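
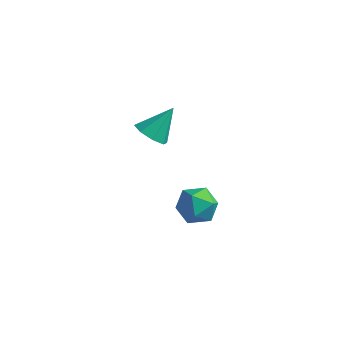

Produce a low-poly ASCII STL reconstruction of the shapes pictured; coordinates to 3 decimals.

solid 
facet normal -0.351 0.259 0.900
outer loop
vertex 2.741 1.954 -2.719
vertex 1.735 1.467 -2.971
vertex 2.561 0.85 -2.472
endloop
endfacet
facet normal 0.353 0.149 0.924
outer loop
vertex 2.741 1.954 -2.719
vertex 2.561 0.85 -2.472
vertex 3.567 1.183 -2.91
endloop
endfacet
facet normal 0.661 0.594 0.459
outer loop
vertex 2.741 1.954 -2.719
vertex 3.567 1.183 -2.91
vertex 3.362 2.006 -3.681
endloop
endfacet
facet normal 0.147 0.978 0.148
outer loop
vertex 2.741 1.954 -2.719
vertex 3.362 2.006 -3.681
vertex 2.23 2.182 -3.719
endloop
endfacet
facet normal -0.479 0.771 0.420
outer loop
vertex 2.741 1.954 -2.719
vertex 2.23 2.182 -3.719
vertex 1.735 1.467 -2.971
endloop
endfacet
facet normal 0.480 -0.519 0.707
outer loop
vertex 3.567 1.183 -2.91
vertex 2.561 0.85 -2.472
vertex 3.07 0.218 -3.281
endloop
endfacet
facet normal -0.660 -0.342 0.669
outer loop
vertex 2.561 0.85 -2.472
vertex 1.735 1.467 -2.971
vertex 1.938 0.394 -3.319
endloop
endfacet
facet normal -0.866 0.488 -0.107
outer loop
vertex 1.735 1.467 -2.971
vertex 2.23 2.182 -3.719
vertex 1.733 1.217 -4.09
endloop
endfacet
facet normal 0.146 0.822 -0.550
outer loop
vertex 2.23 2.182 -3.719
vertex 3.362 2.006 -3.681
vertex 2.739 1.55 -4.528
endloop
endfacet
facet normal 0.979 0.200 -0.046
outer loop
vertex 3.362 2.006 -3.681
vertex 3.567 1.183 -2.91
vertex 3.565 0.933 -4.029
endloop
endfacet
facet normal -0.147 -0.978 -0.148
outer loop
vertex 2.559 0.446 -4.281
vertex 3.07 0.218 -3.281
vertex 1.938 0.394 -3.319
endloop
endfacet
facet normal -0.661 -0.594 -0.459
outer loop
vertex 2.559 0.446 -4.281
vertex 1.938 0.394 -3.319
vertex 1.733 1.217 -4.09
endloop
endfacet
facet normal -0.353 -0.149 -0.924
outer loop
vertex 2.559 0.446 -4.281
vertex 1.733 1.217 -4.09
vertex 2.739 1.55 -4.528
endloop
endfacet
facet normal 0.351 -0.259 -0.900
outer loop
vertex 2.559 0.446 -4.281
vertex 2.739 1.55 -4.528
vertex 3.565 0.933 -4.029
endloop
endfacet
facet normal 0.479 -0.771 -0.420
outer loop
vertex 2.559 0.446 -4.281
vertex 3.565 0.933 -4.029
vertex 3.07 0.218 -3.281
endloop
endfacet
facet normal -0.146 -0.822 0.550
outer loop
vertex 1.938 0.394 -3.319
vertex 3.07 0.218 -3.281
vertex 2.561 0.85 -2.472
endloop
endfacet
facet normal -0.979 -0.200 0.046
outer loop
vertex 1.733 1.217 -4.09
vertex 1.938 0.394 -3.319
vertex 1.735 1.467 -2.971
endloop
endfacet
facet normal -0.480 0.519 -0.707
outer loop
vertex 2.739 1.55 -4.528
vertex 1.733 1.217 -4.09
vertex 2.23 2.182 -3.719
endloop
endfacet
facet normal 0.660 0.342 -0.669
outer loop
vertex 3.565 0.933 -4.029
vertex 2.739 1.55 -4.528
vertex 3.362 2.006 -3.681
endloop
endfacet
facet normal 0.866 -0.488 0.107
outer loop
vertex 3.07 0.218 -3.281
vertex 3.565 0.933 -4.029
vertex 3.567 1.183 -2.91
endloop
endfacet
facet normal -0.326 -0.607 -0.725
outer loop
vertex 1.244 -0.542 2.366
vertex 0.754 0.158 2.0
vertex 1.616 -0.17 1.887
endloop
endfacet
facet normal 0.851 -0.282 0.442
outer loop
vertex 1.244 -0.542 2.366
vertex 1.616 -0.17 1.887
vertex 1.346 1.262 3.32
endloop
endfacet
facet normal -0.326 -0.607 -0.725
outer loop
vertex 1.616 -0.17 1.887
vertex 0.754 0.158 2.0
vertex 1.483 0.395 1.474
endloop
endfacet
facet normal 0.977 0.211 -0.026
outer loop
vertex 1.616 -0.17 1.887
vertex 1.483 0.395 1.474
vertex 1.346 1.262 3.32
endloop
endfacet
facet normal -0.326 -0.606 -0.725
outer loop
vertex 1.483 0.395 1.474
vertex 0.754 0.158 2.0
vertex 0.923 0.821 1.37
endloop
endfacet
facet normal 0.612 0.732 -0.298
outer loop
vertex 1.483 0.395 1.474
vertex 0.923 0.821 1.37
vertex 1.346 1.262 3.32
endloop
endfacet
facet normal -0.325 -0.607 -0.726
outer loop
vertex 0.923 0.821 1.37
vertex 0.754 0.158 2.0
vertex 0.263 0.859 1.634
endloop
endfacet
facet normal -0.030 0.976 -0.214
outer loop
vertex 0.923 0.821 1.37
vertex 0.263 0.859 1.634
vertex 1.346 1.262 3.32
endloop
endfacet
facet normal -0.326 -0.607 -0.725
outer loop
vertex 0.263 0.859 1.634
vertex 0.754 0.158 2.0
vertex -0.109 0.486 2.113
endloop
endfacet
facet normal -0.574 0.800 0.177
outer loop
vertex 0.263 0.859 1.634
vertex -0.109 0.486 2.113
vertex 1.346 1.262 3.32
endloop
endfacet
facet normal -0.326 -0.607 -0.725
outer loop
vertex -0.109 0.486 2.113
vertex 0.754 0.158 2.0
vertex 0.024 -0.079 2.526
endloop
endfacet
facet normal -0.699 0.307 0.645
outer loop
vertex -0.109 0.486 2.113
vertex 0.024 -0.079 2.526
vertex 1.346 1.262 3.32
endloop
endfacet
facet normal -0.326 -0.606 -0.726
outer loop
vertex 0.024 -0.079 2.526
vertex 0.754 0.158 2.0
vertex 0.584 -0.505 2.63
endloop
endfacet
facet normal -0.334 -0.215 0.918
outer loop
vertex 0.024 -0.079 2.526
vertex 0.584 -0.505 2.63
vertex 1.346 1.262 3.32
endloop
endfacet
facet normal -0.324 -0.607 -0.726
outer loop
vertex 0.584 -0.505 2.63
vertex 0.754 0.158 2.0
vertex 1.244 -0.542 2.366
endloop
endfacet
facet normal 0.308 -0.458 0.834
outer loop
vertex 0.584 -0.505 2.63
vertex 1.244 -0.542 2.366
vertex 1.346 1.262 3.32
endloop
endfacet

endsolid


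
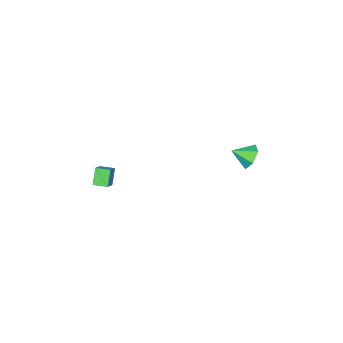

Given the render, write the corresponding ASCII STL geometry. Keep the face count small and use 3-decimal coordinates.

solid 
facet normal -0.672 0.577 -0.464
outer loop
vertex -3.43 1.984 0.678
vertex -4.05 1.771 1.31
vertex -3.51 2.494 1.428
endloop
endfacet
facet normal 0.980 0.195 -0.028
outer loop
vertex -3.43 1.984 0.678
vertex -3.51 2.494 1.428
vertex -3.21 1.049 1.89
endloop
endfacet
facet normal -0.672 0.577 -0.464
outer loop
vertex -3.51 2.494 1.428
vertex -4.05 1.771 1.31
vertex -4.129 2.281 2.059
endloop
endfacet
facet normal 0.605 0.354 0.713
outer loop
vertex -3.51 2.494 1.428
vertex -4.129 2.281 2.059
vertex -3.21 1.049 1.89
endloop
endfacet
facet normal -0.672 0.577 -0.464
outer loop
vertex -4.129 2.281 2.059
vertex -4.05 1.771 1.31
vertex -4.669 1.558 1.941
endloop
endfacet
facet normal -0.017 -0.148 0.989
outer loop
vertex -4.129 2.281 2.059
vertex -4.669 1.558 1.941
vertex -3.21 1.049 1.89
endloop
endfacet
facet normal -0.672 0.577 -0.464
outer loop
vertex -4.669 1.558 1.941
vertex -4.05 1.771 1.31
vertex -4.59 1.048 1.192
endloop
endfacet
facet normal -0.264 -0.810 0.524
outer loop
vertex -4.669 1.558 1.941
vertex -4.59 1.048 1.192
vertex -3.21 1.049 1.89
endloop
endfacet
facet normal -0.672 0.577 -0.464
outer loop
vertex -4.59 1.048 1.192
vertex -4.05 1.771 1.31
vertex -3.97 1.261 0.56
endloop
endfacet
facet normal 0.111 -0.970 -0.218
outer loop
vertex -4.59 1.048 1.192
vertex -3.97 1.261 0.56
vertex -3.21 1.049 1.89
endloop
endfacet
facet normal -0.672 0.577 -0.464
outer loop
vertex -3.97 1.261 0.56
vertex -4.05 1.771 1.31
vertex -3.43 1.984 0.678
endloop
endfacet
facet normal 0.733 -0.467 -0.494
outer loop
vertex -3.97 1.261 0.56
vertex -3.43 1.984 0.678
vertex -3.21 1.049 1.89
endloop
endfacet
facet normal -0.449 -0.291 0.845
outer loop
vertex 4.357 -2.125 2.634
vertex 3.881 -1.397 2.632
vertex 3.594 -2.625 2.056
endloop
endfacet
facet normal 0.547 -0.837 0.001
outer loop
vertex 4.119 -2.283 1.068
vertex 4.357 -2.125 2.634
vertex 3.594 -2.625 2.056
endloop
endfacet
facet normal -0.449 -0.291 0.845
outer loop
vertex 3.594 -2.625 2.056
vertex 3.881 -1.397 2.632
vertex 3.118 -1.897 2.054
endloop
endfacet
facet normal -0.706 -0.463 -0.536
outer loop
vertex 3.118 -1.897 2.054
vertex 4.119 -2.283 1.068
vertex 3.594 -2.625 2.056
endloop
endfacet
facet normal 0.706 0.463 0.536
outer loop
vertex 4.357 -2.125 2.634
vertex 4.406 -1.055 1.644
vertex 3.881 -1.397 2.632
endloop
endfacet
facet normal 0.547 -0.837 0.001
outer loop
vertex 4.882 -1.783 1.646
vertex 4.357 -2.125 2.634
vertex 4.119 -2.283 1.068
endloop
endfacet
facet normal 0.706 0.463 0.536
outer loop
vertex 4.882 -1.783 1.646
vertex 4.406 -1.055 1.644
vertex 4.357 -2.125 2.634
endloop
endfacet
facet normal -0.547 0.837 -0.001
outer loop
vertex 3.881 -1.397 2.632
vertex 4.406 -1.055 1.644
vertex 3.118 -1.897 2.054
endloop
endfacet
facet normal -0.706 -0.463 -0.536
outer loop
vertex 3.643 -1.555 1.066
vertex 4.119 -2.283 1.068
vertex 3.118 -1.897 2.054
endloop
endfacet
facet normal -0.547 0.837 -0.001
outer loop
vertex 3.118 -1.897 2.054
vertex 4.406 -1.055 1.644
vertex 3.643 -1.555 1.066
endloop
endfacet
facet normal 0.449 0.291 -0.845
outer loop
vertex 3.643 -1.555 1.066
vertex 4.882 -1.783 1.646
vertex 4.119 -2.283 1.068
endloop
endfacet
facet normal 0.449 0.291 -0.845
outer loop
vertex 4.406 -1.055 1.644
vertex 4.882 -1.783 1.646
vertex 3.643 -1.555 1.066
endloop
endfacet

endsolid


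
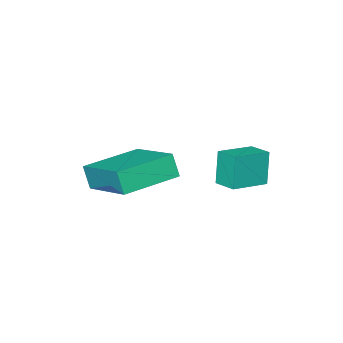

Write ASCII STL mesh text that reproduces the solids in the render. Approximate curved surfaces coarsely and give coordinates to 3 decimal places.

solid 
facet normal -0.991 0.134 0.023
outer loop
vertex 1.084 1.034 0.318
vertex 1.356 2.9 1.146
vertex 1.112 1.375 -0.46
endloop
endfacet
facet normal -0.132 -0.906 -0.402
outer loop
vertex 3.004 1.12 -0.506
vertex 1.084 1.034 0.318
vertex 1.112 1.375 -0.46
endloop
endfacet
facet normal -0.991 0.133 0.024
outer loop
vertex 1.112 1.375 -0.46
vertex 1.356 2.9 1.146
vertex 1.383 3.241 0.368
endloop
endfacet
facet normal 0.032 0.402 -0.915
outer loop
vertex 1.383 3.241 0.368
vertex 3.004 1.12 -0.506
vertex 1.112 1.375 -0.46
endloop
endfacet
facet normal -0.032 -0.402 0.915
outer loop
vertex 1.084 1.034 0.318
vertex 3.248 2.645 1.1
vertex 1.356 2.9 1.146
endloop
endfacet
facet normal -0.132 -0.906 -0.402
outer loop
vertex 2.977 0.779 0.272
vertex 1.084 1.034 0.318
vertex 3.004 1.12 -0.506
endloop
endfacet
facet normal -0.032 -0.402 0.915
outer loop
vertex 2.977 0.779 0.272
vertex 3.248 2.645 1.1
vertex 1.084 1.034 0.318
endloop
endfacet
facet normal 0.132 0.906 0.402
outer loop
vertex 1.356 2.9 1.146
vertex 3.248 2.645 1.1
vertex 1.383 3.241 0.368
endloop
endfacet
facet normal 0.032 0.402 -0.915
outer loop
vertex 3.276 2.986 0.322
vertex 3.004 1.12 -0.506
vertex 1.383 3.241 0.368
endloop
endfacet
facet normal 0.132 0.906 0.402
outer loop
vertex 1.383 3.241 0.368
vertex 3.248 2.645 1.1
vertex 3.276 2.986 0.322
endloop
endfacet
facet normal 0.991 -0.134 -0.024
outer loop
vertex 3.276 2.986 0.322
vertex 2.977 0.779 0.272
vertex 3.004 1.12 -0.506
endloop
endfacet
facet normal 0.991 -0.134 -0.023
outer loop
vertex 3.248 2.645 1.1
vertex 2.977 0.779 0.272
vertex 3.276 2.986 0.322
endloop
endfacet
facet normal -0.972 0.106 -0.212
outer loop
vertex -1.667 3.091 0.227
vertex -1.614 3.894 0.387
vertex -1.389 3.306 -0.942
endloop
endfacet
facet normal -0.066 -0.978 -0.196
outer loop
vertex -0.126 3.166 -0.667
vertex -1.667 3.091 0.227
vertex -1.389 3.306 -0.942
endloop
endfacet
facet normal -0.972 0.106 -0.212
outer loop
vertex -1.389 3.306 -0.942
vertex -1.614 3.894 0.387
vertex -1.336 4.108 -0.782
endloop
endfacet
facet normal 0.228 0.176 -0.958
outer loop
vertex -1.336 4.108 -0.782
vertex -0.126 3.166 -0.667
vertex -1.389 3.306 -0.942
endloop
endfacet
facet normal -0.228 -0.176 0.958
outer loop
vertex -1.667 3.091 0.227
vertex -0.351 3.754 0.662
vertex -1.614 3.894 0.387
endloop
endfacet
facet normal -0.065 -0.979 -0.195
outer loop
vertex -0.404 2.952 0.502
vertex -1.667 3.091 0.227
vertex -0.126 3.166 -0.667
endloop
endfacet
facet normal -0.228 -0.176 0.958
outer loop
vertex -0.404 2.952 0.502
vertex -0.351 3.754 0.662
vertex -1.667 3.091 0.227
endloop
endfacet
facet normal 0.066 0.979 0.195
outer loop
vertex -1.614 3.894 0.387
vertex -0.351 3.754 0.662
vertex -1.336 4.108 -0.782
endloop
endfacet
facet normal 0.228 0.176 -0.958
outer loop
vertex -0.073 3.969 -0.507
vertex -0.126 3.166 -0.667
vertex -1.336 4.108 -0.782
endloop
endfacet
facet normal 0.065 0.979 0.195
outer loop
vertex -1.336 4.108 -0.782
vertex -0.351 3.754 0.662
vertex -0.073 3.969 -0.507
endloop
endfacet
facet normal 0.972 -0.106 0.212
outer loop
vertex -0.073 3.969 -0.507
vertex -0.404 2.952 0.502
vertex -0.126 3.166 -0.667
endloop
endfacet
facet normal 0.972 -0.106 0.211
outer loop
vertex -0.351 3.754 0.662
vertex -0.404 2.952 0.502
vertex -0.073 3.969 -0.507
endloop
endfacet

endsolid


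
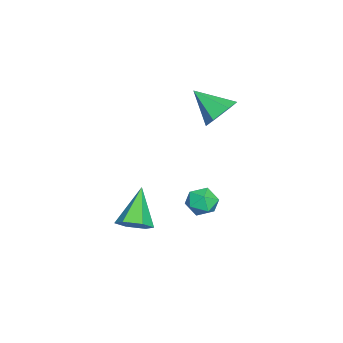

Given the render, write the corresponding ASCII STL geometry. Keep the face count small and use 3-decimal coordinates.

solid 
facet normal 0.039 0.586 0.809
outer loop
vertex -0.677 -0.065 -3.139
vertex -1.099 -0.684 -2.67
vertex -0.217 -0.686 -2.711
endloop
endfacet
facet normal 0.598 0.705 0.381
outer loop
vertex -0.677 -0.065 -3.139
vertex -0.217 -0.686 -2.711
vertex 0.019 -0.445 -3.527
endloop
endfacet
facet normal 0.348 0.901 -0.259
outer loop
vertex -0.677 -0.065 -3.139
vertex 0.019 -0.445 -3.527
vertex -0.717 -0.294 -3.991
endloop
endfacet
facet normal -0.366 0.903 -0.225
outer loop
vertex -0.677 -0.065 -3.139
vertex -0.717 -0.294 -3.991
vertex -1.408 -0.442 -3.462
endloop
endfacet
facet normal -0.557 0.708 0.434
outer loop
vertex -0.677 -0.065 -3.139
vertex -1.408 -0.442 -3.462
vertex -1.099 -0.684 -2.67
endloop
endfacet
facet normal 0.949 0.091 0.301
outer loop
vertex 0.019 -0.445 -3.527
vertex -0.217 -0.686 -2.711
vertex 0.028 -1.298 -3.298
endloop
endfacet
facet normal 0.046 -0.103 0.994
outer loop
vertex -0.217 -0.686 -2.711
vertex -1.099 -0.684 -2.67
vertex -0.663 -1.446 -2.769
endloop
endfacet
facet normal -0.917 0.094 0.387
outer loop
vertex -1.099 -0.684 -2.67
vertex -1.408 -0.442 -3.462
vertex -1.399 -1.295 -3.233
endloop
endfacet
facet normal -0.608 0.409 -0.680
outer loop
vertex -1.408 -0.442 -3.462
vertex -0.717 -0.294 -3.991
vertex -1.163 -1.054 -4.049
endloop
endfacet
facet normal 0.545 0.407 -0.733
outer loop
vertex -0.717 -0.294 -3.991
vertex 0.019 -0.445 -3.527
vertex -0.281 -1.056 -4.09
endloop
endfacet
facet normal 0.366 -0.903 0.225
outer loop
vertex -0.703 -1.675 -3.621
vertex 0.028 -1.298 -3.298
vertex -0.663 -1.446 -2.769
endloop
endfacet
facet normal -0.348 -0.901 0.259
outer loop
vertex -0.703 -1.675 -3.621
vertex -0.663 -1.446 -2.769
vertex -1.399 -1.295 -3.233
endloop
endfacet
facet normal -0.598 -0.705 -0.381
outer loop
vertex -0.703 -1.675 -3.621
vertex -1.399 -1.295 -3.233
vertex -1.163 -1.054 -4.049
endloop
endfacet
facet normal -0.039 -0.586 -0.809
outer loop
vertex -0.703 -1.675 -3.621
vertex -1.163 -1.054 -4.049
vertex -0.281 -1.056 -4.09
endloop
endfacet
facet normal 0.557 -0.708 -0.434
outer loop
vertex -0.703 -1.675 -3.621
vertex -0.281 -1.056 -4.09
vertex 0.028 -1.298 -3.298
endloop
endfacet
facet normal 0.608 -0.409 0.680
outer loop
vertex -0.663 -1.446 -2.769
vertex 0.028 -1.298 -3.298
vertex -0.217 -0.686 -2.711
endloop
endfacet
facet normal -0.545 -0.407 0.733
outer loop
vertex -1.399 -1.295 -3.233
vertex -0.663 -1.446 -2.769
vertex -1.099 -0.684 -2.67
endloop
endfacet
facet normal -0.949 -0.091 -0.301
outer loop
vertex -1.163 -1.054 -4.049
vertex -1.399 -1.295 -3.233
vertex -1.408 -0.442 -3.462
endloop
endfacet
facet normal -0.046 0.103 -0.994
outer loop
vertex -0.281 -1.056 -4.09
vertex -1.163 -1.054 -4.049
vertex -0.717 -0.294 -3.991
endloop
endfacet
facet normal 0.917 -0.094 -0.387
outer loop
vertex 0.028 -1.298 -3.298
vertex -0.281 -1.056 -4.09
vertex 0.019 -0.445 -3.527
endloop
endfacet
facet normal 0.260 0.753 -0.604
outer loop
vertex -0.195 -0.294 2.5
vertex -1.141 -0.077 2.364
vertex -0.643 0.34 3.098
endloop
endfacet
facet normal 0.664 -0.209 0.718
outer loop
vertex -0.195 -0.294 2.5
vertex -0.643 0.34 3.098
vertex -1.619 -1.463 3.476
endloop
endfacet
facet normal 0.259 0.754 -0.604
outer loop
vertex -0.643 0.34 3.098
vertex -1.141 -0.077 2.364
vertex -1.589 0.557 2.963
endloop
endfacet
facet normal -0.081 0.246 0.966
outer loop
vertex -0.643 0.34 3.098
vertex -1.589 0.557 2.963
vertex -1.619 -1.463 3.476
endloop
endfacet
facet normal 0.260 0.754 -0.604
outer loop
vertex -1.589 0.557 2.963
vertex -1.141 -0.077 2.364
vertex -2.087 0.141 2.229
endloop
endfacet
facet normal -0.854 0.140 0.500
outer loop
vertex -1.589 0.557 2.963
vertex -2.087 0.141 2.229
vertex -1.619 -1.463 3.476
endloop
endfacet
facet normal 0.260 0.754 -0.604
outer loop
vertex -2.087 0.141 2.229
vertex -1.141 -0.077 2.364
vertex -1.639 -0.493 1.63
endloop
endfacet
facet normal -0.881 -0.422 -0.212
outer loop
vertex -2.087 0.141 2.229
vertex -1.639 -0.493 1.63
vertex -1.619 -1.463 3.476
endloop
endfacet
facet normal 0.260 0.753 -0.604
outer loop
vertex -1.639 -0.493 1.63
vertex -1.141 -0.077 2.364
vertex -0.693 -0.711 1.766
endloop
endfacet
facet normal -0.136 -0.878 -0.460
outer loop
vertex -1.639 -0.493 1.63
vertex -0.693 -0.711 1.766
vertex -1.619 -1.463 3.476
endloop
endfacet
facet normal 0.260 0.753 -0.604
outer loop
vertex -0.693 -0.711 1.766
vertex -1.141 -0.077 2.364
vertex -0.195 -0.294 2.5
endloop
endfacet
facet normal 0.637 -0.771 0.006
outer loop
vertex -0.693 -0.711 1.766
vertex -0.195 -0.294 2.5
vertex -1.619 -1.463 3.476
endloop
endfacet
facet normal 0.704 -0.015 -0.710
outer loop
vertex 3.229 -2.832 -2.5
vertex 2.694 -3.336 -3.02
vertex 2.659 -2.439 -3.074
endloop
endfacet
facet normal 0.063 0.851 0.521
outer loop
vertex 3.229 -2.832 -2.5
vertex 2.659 -2.439 -3.074
vertex 1.166 -3.304 -1.48
endloop
endfacet
facet normal 0.704 -0.015 -0.710
outer loop
vertex 2.659 -2.439 -3.074
vertex 2.694 -3.336 -3.02
vertex 2.124 -2.943 -3.594
endloop
endfacet
facet normal -0.604 0.785 -0.140
outer loop
vertex 2.659 -2.439 -3.074
vertex 2.124 -2.943 -3.594
vertex 1.166 -3.304 -1.48
endloop
endfacet
facet normal 0.705 -0.014 -0.710
outer loop
vertex 2.124 -2.943 -3.594
vertex 2.694 -3.336 -3.02
vertex 2.16 -3.84 -3.54
endloop
endfacet
facet normal -0.905 -0.062 -0.421
outer loop
vertex 2.124 -2.943 -3.594
vertex 2.16 -3.84 -3.54
vertex 1.166 -3.304 -1.48
endloop
endfacet
facet normal 0.705 -0.015 -0.709
outer loop
vertex 2.16 -3.84 -3.54
vertex 2.694 -3.336 -3.02
vertex 2.73 -4.234 -2.965
endloop
endfacet
facet normal -0.539 -0.841 -0.041
outer loop
vertex 2.16 -3.84 -3.54
vertex 2.73 -4.234 -2.965
vertex 1.166 -3.304 -1.48
endloop
endfacet
facet normal 0.704 -0.015 -0.710
outer loop
vertex 2.73 -4.234 -2.965
vertex 2.694 -3.336 -3.02
vertex 3.265 -3.73 -2.445
endloop
endfacet
facet normal 0.128 -0.775 0.619
outer loop
vertex 2.73 -4.234 -2.965
vertex 3.265 -3.73 -2.445
vertex 1.166 -3.304 -1.48
endloop
endfacet
facet normal 0.704 -0.015 -0.710
outer loop
vertex 3.265 -3.73 -2.445
vertex 2.694 -3.336 -3.02
vertex 3.229 -2.832 -2.5
endloop
endfacet
facet normal 0.429 0.072 0.901
outer loop
vertex 3.265 -3.73 -2.445
vertex 3.229 -2.832 -2.5
vertex 1.166 -3.304 -1.48
endloop
endfacet

endsolid


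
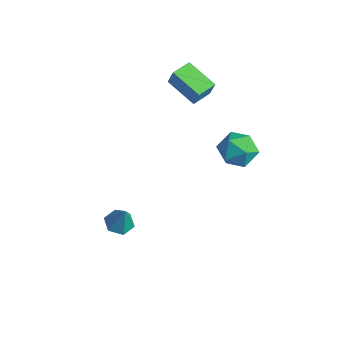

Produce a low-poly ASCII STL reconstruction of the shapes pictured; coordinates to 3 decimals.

solid 
facet normal -0.933 -0.142 0.332
outer loop
vertex -2.4 1.509 4.793
vertex -2.59 2.724 4.778
vertex -2.749 1.442 3.784
endloop
endfacet
facet normal 0.155 -0.988 0.012
outer loop
vertex -0.95 1.716 3.142
vertex -2.4 1.509 4.793
vertex -2.749 1.442 3.784
endloop
endfacet
facet normal -0.932 -0.142 0.333
outer loop
vertex -2.749 1.442 3.784
vertex -2.59 2.724 4.778
vertex -2.94 2.657 3.769
endloop
endfacet
facet normal -0.327 -0.063 -0.943
outer loop
vertex -2.94 2.657 3.769
vertex -0.95 1.716 3.142
vertex -2.749 1.442 3.784
endloop
endfacet
facet normal 0.327 0.063 0.943
outer loop
vertex -2.4 1.509 4.793
vertex -0.791 2.998 4.136
vertex -2.59 2.724 4.778
endloop
endfacet
facet normal 0.155 -0.988 0.012
outer loop
vertex -0.6 1.783 4.151
vertex -2.4 1.509 4.793
vertex -0.95 1.716 3.142
endloop
endfacet
facet normal 0.327 0.063 0.943
outer loop
vertex -0.6 1.783 4.151
vertex -0.791 2.998 4.136
vertex -2.4 1.509 4.793
endloop
endfacet
facet normal -0.155 0.988 -0.012
outer loop
vertex -2.59 2.724 4.778
vertex -0.791 2.998 4.136
vertex -2.94 2.657 3.769
endloop
endfacet
facet normal -0.327 -0.063 -0.943
outer loop
vertex -1.14 2.931 3.127
vertex -0.95 1.716 3.142
vertex -2.94 2.657 3.769
endloop
endfacet
facet normal -0.155 0.988 -0.012
outer loop
vertex -2.94 2.657 3.769
vertex -0.791 2.998 4.136
vertex -1.14 2.931 3.127
endloop
endfacet
facet normal 0.932 0.142 -0.333
outer loop
vertex -1.14 2.931 3.127
vertex -0.6 1.783 4.151
vertex -0.95 1.716 3.142
endloop
endfacet
facet normal 0.932 0.142 -0.332
outer loop
vertex -0.791 2.998 4.136
vertex -0.6 1.783 4.151
vertex -1.14 2.931 3.127
endloop
endfacet
facet normal -0.353 0.168 0.920
outer loop
vertex 3.411 1.78 4.023
vertex 2.378 1.446 3.688
vertex 3.112 0.687 4.108
endloop
endfacet
facet normal 0.335 -0.018 0.942
outer loop
vertex 3.411 1.78 4.023
vertex 3.112 0.687 4.108
vertex 4.151 0.965 3.744
endloop
endfacet
facet normal 0.704 0.451 0.549
outer loop
vertex 3.411 1.78 4.023
vertex 4.151 0.965 3.744
vertex 4.059 1.895 3.099
endloop
endfacet
facet normal 0.242 0.927 0.285
outer loop
vertex 3.411 1.78 4.023
vertex 4.059 1.895 3.099
vertex 2.964 2.192 3.064
endloop
endfacet
facet normal -0.410 0.753 0.515
outer loop
vertex 3.411 1.78 4.023
vertex 2.964 2.192 3.064
vertex 2.378 1.446 3.688
endloop
endfacet
facet normal 0.399 -0.660 0.636
outer loop
vertex 4.151 0.965 3.744
vertex 3.112 0.687 4.108
vertex 3.576 0.128 3.236
endloop
endfacet
facet normal -0.715 -0.359 0.601
outer loop
vertex 3.112 0.687 4.108
vertex 2.378 1.446 3.688
vertex 2.481 0.425 3.201
endloop
endfacet
facet normal -0.807 0.588 -0.055
outer loop
vertex 2.378 1.446 3.688
vertex 2.964 2.192 3.064
vertex 2.389 1.355 2.556
endloop
endfacet
facet normal 0.250 0.870 -0.425
outer loop
vertex 2.964 2.192 3.064
vertex 4.059 1.895 3.099
vertex 3.428 1.633 2.192
endloop
endfacet
facet normal 0.995 0.100 0.002
outer loop
vertex 4.059 1.895 3.099
vertex 4.151 0.965 3.744
vertex 4.162 0.874 2.612
endloop
endfacet
facet normal -0.242 -0.927 -0.285
outer loop
vertex 3.129 0.54 2.277
vertex 3.576 0.128 3.236
vertex 2.481 0.425 3.201
endloop
endfacet
facet normal -0.704 -0.451 -0.549
outer loop
vertex 3.129 0.54 2.277
vertex 2.481 0.425 3.201
vertex 2.389 1.355 2.556
endloop
endfacet
facet normal -0.335 0.018 -0.942
outer loop
vertex 3.129 0.54 2.277
vertex 2.389 1.355 2.556
vertex 3.428 1.633 2.192
endloop
endfacet
facet normal 0.353 -0.168 -0.920
outer loop
vertex 3.129 0.54 2.277
vertex 3.428 1.633 2.192
vertex 4.162 0.874 2.612
endloop
endfacet
facet normal 0.410 -0.753 -0.515
outer loop
vertex 3.129 0.54 2.277
vertex 4.162 0.874 2.612
vertex 3.576 0.128 3.236
endloop
endfacet
facet normal -0.250 -0.870 0.425
outer loop
vertex 2.481 0.425 3.201
vertex 3.576 0.128 3.236
vertex 3.112 0.687 4.108
endloop
endfacet
facet normal -0.995 -0.100 -0.002
outer loop
vertex 2.389 1.355 2.556
vertex 2.481 0.425 3.201
vertex 2.378 1.446 3.688
endloop
endfacet
facet normal -0.399 0.660 -0.636
outer loop
vertex 3.428 1.633 2.192
vertex 2.389 1.355 2.556
vertex 2.964 2.192 3.064
endloop
endfacet
facet normal 0.715 0.359 -0.601
outer loop
vertex 4.162 0.874 2.612
vertex 3.428 1.633 2.192
vertex 4.059 1.895 3.099
endloop
endfacet
facet normal 0.807 -0.588 0.055
outer loop
vertex 3.576 0.128 3.236
vertex 4.162 0.874 2.612
vertex 4.151 0.965 3.744
endloop
endfacet
facet normal -0.328 -0.037 -0.944
outer loop
vertex 0.073 -2.933 -3.699
vertex -0.52 -3.468 -3.472
vertex -0.668 -2.652 -3.453
endloop
endfacet
facet normal 0.419 0.866 0.272
outer loop
vertex 0.073 -2.933 -3.699
vertex -0.668 -2.652 -3.453
vertex -0.02 -3.412 -2.028
endloop
endfacet
facet normal -0.326 -0.037 -0.945
outer loop
vertex -0.668 -2.652 -3.453
vertex -0.52 -3.468 -3.472
vertex -1.261 -3.187 -3.227
endloop
endfacet
facet normal -0.421 0.707 0.568
outer loop
vertex -0.668 -2.652 -3.453
vertex -1.261 -3.187 -3.227
vertex -0.02 -3.412 -2.028
endloop
endfacet
facet normal -0.326 -0.037 -0.945
outer loop
vertex -1.261 -3.187 -3.227
vertex -0.52 -3.468 -3.472
vertex -1.113 -4.003 -3.246
endloop
endfacet
facet normal -0.701 -0.143 0.699
outer loop
vertex -1.261 -3.187 -3.227
vertex -1.113 -4.003 -3.246
vertex -0.02 -3.412 -2.028
endloop
endfacet
facet normal -0.327 -0.036 -0.944
outer loop
vertex -1.113 -4.003 -3.246
vertex -0.52 -3.468 -3.472
vertex -0.372 -4.285 -3.492
endloop
endfacet
facet normal -0.141 -0.835 0.532
outer loop
vertex -1.113 -4.003 -3.246
vertex -0.372 -4.285 -3.492
vertex -0.02 -3.412 -2.028
endloop
endfacet
facet normal -0.327 -0.036 -0.944
outer loop
vertex -0.372 -4.285 -3.492
vertex -0.52 -3.468 -3.472
vertex 0.221 -3.75 -3.718
endloop
endfacet
facet normal 0.699 -0.676 0.235
outer loop
vertex -0.372 -4.285 -3.492
vertex 0.221 -3.75 -3.718
vertex -0.02 -3.412 -2.028
endloop
endfacet
facet normal -0.328 -0.037 -0.944
outer loop
vertex 0.221 -3.75 -3.718
vertex -0.52 -3.468 -3.472
vertex 0.073 -2.933 -3.699
endloop
endfacet
facet normal 0.979 0.175 0.105
outer loop
vertex 0.221 -3.75 -3.718
vertex 0.073 -2.933 -3.699
vertex -0.02 -3.412 -2.028
endloop
endfacet

endsolid


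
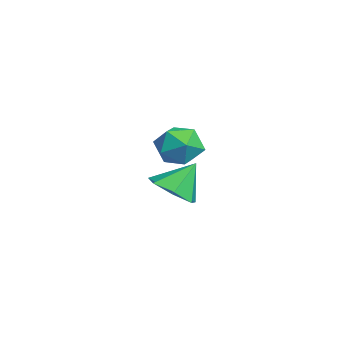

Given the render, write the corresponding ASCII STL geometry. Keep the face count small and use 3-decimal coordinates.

solid 
facet normal 0.132 -0.578 -0.805
outer loop
vertex 0.417 1.437 1.099
vertex -0.271 1.506 0.937
vertex 0.275 1.913 0.734
endloop
endfacet
facet normal 0.755 0.526 0.392
outer loop
vertex 0.417 1.437 1.099
vertex 0.275 1.913 0.734
vertex -0.409 2.114 1.783
endloop
endfacet
facet normal 0.131 -0.578 -0.806
outer loop
vertex 0.275 1.913 0.734
vertex -0.271 1.506 0.937
vertex -0.279 2.083 0.522
endloop
endfacet
facet normal 0.291 0.957 0.006
outer loop
vertex 0.275 1.913 0.734
vertex -0.279 2.083 0.522
vertex -0.409 2.114 1.783
endloop
endfacet
facet normal 0.131 -0.578 -0.806
outer loop
vertex -0.279 2.083 0.522
vertex -0.271 1.506 0.937
vertex -0.826 1.818 0.623
endloop
endfacet
facet normal -0.445 0.893 -0.068
outer loop
vertex -0.279 2.083 0.522
vertex -0.826 1.818 0.623
vertex -0.409 2.114 1.783
endloop
endfacet
facet normal 0.131 -0.578 -0.806
outer loop
vertex -0.826 1.818 0.623
vertex -0.271 1.506 0.937
vertex -0.955 1.319 0.96
endloop
endfacet
facet normal -0.896 0.383 0.224
outer loop
vertex -0.826 1.818 0.623
vertex -0.955 1.319 0.96
vertex -0.409 2.114 1.783
endloop
endfacet
facet normal 0.131 -0.578 -0.805
outer loop
vertex -0.955 1.319 0.96
vertex -0.271 1.506 0.937
vertex -0.569 0.961 1.28
endloop
endfacet
facet normal -0.725 -0.189 0.663
outer loop
vertex -0.955 1.319 0.96
vertex -0.569 0.961 1.28
vertex -0.409 2.114 1.783
endloop
endfacet
facet normal 0.132 -0.579 -0.805
outer loop
vertex -0.569 0.961 1.28
vertex -0.271 1.506 0.937
vertex 0.041 1.014 1.342
endloop
endfacet
facet normal -0.059 -0.392 0.918
outer loop
vertex -0.569 0.961 1.28
vertex 0.041 1.014 1.342
vertex -0.409 2.114 1.783
endloop
endfacet
facet normal 0.131 -0.579 -0.805
outer loop
vertex 0.041 1.014 1.342
vertex -0.271 1.506 0.937
vertex 0.417 1.437 1.099
endloop
endfacet
facet normal 0.599 -0.075 0.797
outer loop
vertex 0.041 1.014 1.342
vertex 0.417 1.437 1.099
vertex -0.409 2.114 1.783
endloop
endfacet
facet normal -0.762 0.458 -0.457
outer loop
vertex 2.249 1.647 2.909
vertex 1.836 1.257 3.207
vertex 2.007 1.813 3.479
endloop
endfacet
facet normal -0.217 0.909 -0.357
outer loop
vertex 2.249 1.647 2.909
vertex 2.007 1.813 3.479
vertex 2.628 1.912 3.353
endloop
endfacet
facet normal 0.356 0.637 -0.684
outer loop
vertex 2.249 1.647 2.909
vertex 2.628 1.912 3.353
vertex 2.841 1.418 3.004
endloop
endfacet
facet normal 0.166 0.019 -0.986
outer loop
vertex 2.249 1.647 2.909
vertex 2.841 1.418 3.004
vertex 2.351 1.013 2.914
endloop
endfacet
facet normal -0.525 -0.091 -0.846
outer loop
vertex 2.249 1.647 2.909
vertex 2.351 1.013 2.914
vertex 1.836 1.257 3.207
endloop
endfacet
facet normal -0.080 0.936 0.343
outer loop
vertex 2.628 1.912 3.353
vertex 2.007 1.813 3.479
vertex 2.449 1.687 3.926
endloop
endfacet
facet normal -0.962 0.208 0.180
outer loop
vertex 2.007 1.813 3.479
vertex 1.836 1.257 3.207
vertex 1.959 1.282 3.836
endloop
endfacet
facet normal -0.578 -0.682 -0.448
outer loop
vertex 1.836 1.257 3.207
vertex 2.351 1.013 2.914
vertex 2.172 0.788 3.487
endloop
endfacet
facet normal 0.540 -0.503 -0.675
outer loop
vertex 2.351 1.013 2.914
vertex 2.841 1.418 3.004
vertex 2.793 0.887 3.361
endloop
endfacet
facet normal 0.848 0.497 -0.186
outer loop
vertex 2.841 1.418 3.004
vertex 2.628 1.912 3.353
vertex 2.964 1.443 3.633
endloop
endfacet
facet normal -0.166 -0.019 0.986
outer loop
vertex 2.551 1.053 3.931
vertex 2.449 1.687 3.926
vertex 1.959 1.282 3.836
endloop
endfacet
facet normal -0.356 -0.637 0.684
outer loop
vertex 2.551 1.053 3.931
vertex 1.959 1.282 3.836
vertex 2.172 0.788 3.487
endloop
endfacet
facet normal 0.217 -0.909 0.357
outer loop
vertex 2.551 1.053 3.931
vertex 2.172 0.788 3.487
vertex 2.793 0.887 3.361
endloop
endfacet
facet normal 0.762 -0.458 0.457
outer loop
vertex 2.551 1.053 3.931
vertex 2.793 0.887 3.361
vertex 2.964 1.443 3.633
endloop
endfacet
facet normal 0.525 0.091 0.846
outer loop
vertex 2.551 1.053 3.931
vertex 2.964 1.443 3.633
vertex 2.449 1.687 3.926
endloop
endfacet
facet normal -0.540 0.503 0.675
outer loop
vertex 1.959 1.282 3.836
vertex 2.449 1.687 3.926
vertex 2.007 1.813 3.479
endloop
endfacet
facet normal -0.848 -0.497 0.186
outer loop
vertex 2.172 0.788 3.487
vertex 1.959 1.282 3.836
vertex 1.836 1.257 3.207
endloop
endfacet
facet normal 0.080 -0.936 -0.343
outer loop
vertex 2.793 0.887 3.361
vertex 2.172 0.788 3.487
vertex 2.351 1.013 2.914
endloop
endfacet
facet normal 0.962 -0.208 -0.180
outer loop
vertex 2.964 1.443 3.633
vertex 2.793 0.887 3.361
vertex 2.841 1.418 3.004
endloop
endfacet
facet normal 0.578 0.682 0.448
outer loop
vertex 2.449 1.687 3.926
vertex 2.964 1.443 3.633
vertex 2.628 1.912 3.353
endloop
endfacet

endsolid


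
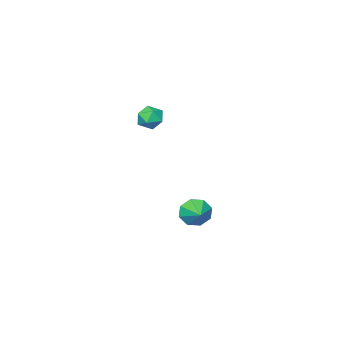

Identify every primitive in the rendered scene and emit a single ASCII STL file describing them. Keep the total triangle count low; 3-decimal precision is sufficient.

solid 
facet normal -0.730 -0.276 0.625
outer loop
vertex 1.109 -3.283 4.287
vertex 1.076 -4.095 3.89
vertex 1.627 -3.958 4.594
endloop
endfacet
facet normal -0.296 0.198 0.934
outer loop
vertex 1.109 -3.283 4.287
vertex 1.627 -3.958 4.594
vertex 1.967 -3.123 4.525
endloop
endfacet
facet normal -0.296 0.790 0.536
outer loop
vertex 1.109 -3.283 4.287
vertex 1.967 -3.123 4.525
vertex 1.626 -2.744 3.778
endloop
endfacet
facet normal -0.731 0.682 -0.020
outer loop
vertex 1.109 -3.283 4.287
vertex 1.626 -2.744 3.778
vertex 1.076 -3.345 3.385
endloop
endfacet
facet normal -0.999 0.024 0.035
outer loop
vertex 1.109 -3.283 4.287
vertex 1.076 -3.345 3.385
vertex 1.076 -4.095 3.89
endloop
endfacet
facet normal 0.364 -0.072 0.928
outer loop
vertex 1.967 -3.123 4.525
vertex 1.627 -3.958 4.594
vertex 2.464 -3.835 4.275
endloop
endfacet
facet normal -0.337 -0.839 0.427
outer loop
vertex 1.627 -3.958 4.594
vertex 1.076 -4.095 3.89
vertex 1.914 -4.436 3.882
endloop
endfacet
facet normal -0.773 -0.355 -0.527
outer loop
vertex 1.076 -4.095 3.89
vertex 1.076 -3.345 3.385
vertex 1.573 -4.057 3.135
endloop
endfacet
facet normal -0.339 0.712 -0.615
outer loop
vertex 1.076 -3.345 3.385
vertex 1.626 -2.744 3.778
vertex 1.913 -3.222 3.066
endloop
endfacet
facet normal 0.364 0.887 0.284
outer loop
vertex 1.626 -2.744 3.778
vertex 1.967 -3.123 4.525
vertex 2.464 -3.085 3.77
endloop
endfacet
facet normal 0.731 -0.682 0.020
outer loop
vertex 2.431 -3.897 3.373
vertex 2.464 -3.835 4.275
vertex 1.914 -4.436 3.882
endloop
endfacet
facet normal 0.296 -0.790 -0.536
outer loop
vertex 2.431 -3.897 3.373
vertex 1.914 -4.436 3.882
vertex 1.573 -4.057 3.135
endloop
endfacet
facet normal 0.296 -0.198 -0.934
outer loop
vertex 2.431 -3.897 3.373
vertex 1.573 -4.057 3.135
vertex 1.913 -3.222 3.066
endloop
endfacet
facet normal 0.730 0.276 -0.625
outer loop
vertex 2.431 -3.897 3.373
vertex 1.913 -3.222 3.066
vertex 2.464 -3.085 3.77
endloop
endfacet
facet normal 0.999 -0.024 -0.035
outer loop
vertex 2.431 -3.897 3.373
vertex 2.464 -3.085 3.77
vertex 2.464 -3.835 4.275
endloop
endfacet
facet normal 0.339 -0.712 0.615
outer loop
vertex 1.914 -4.436 3.882
vertex 2.464 -3.835 4.275
vertex 1.627 -3.958 4.594
endloop
endfacet
facet normal -0.364 -0.887 -0.284
outer loop
vertex 1.573 -4.057 3.135
vertex 1.914 -4.436 3.882
vertex 1.076 -4.095 3.89
endloop
endfacet
facet normal -0.364 0.072 -0.928
outer loop
vertex 1.913 -3.222 3.066
vertex 1.573 -4.057 3.135
vertex 1.076 -3.345 3.385
endloop
endfacet
facet normal 0.337 0.839 -0.427
outer loop
vertex 2.464 -3.085 3.77
vertex 1.913 -3.222 3.066
vertex 1.626 -2.744 3.778
endloop
endfacet
facet normal 0.773 0.355 0.527
outer loop
vertex 2.464 -3.835 4.275
vertex 2.464 -3.085 3.77
vertex 1.967 -3.123 4.525
endloop
endfacet
facet normal -0.488 -0.822 -0.294
outer loop
vertex 0.15 -2.256 -4.818
vertex -0.446 -2.197 -3.993
vertex -0.493 -1.83 -4.943
endloop
endfacet
facet normal 0.516 0.599 -0.612
outer loop
vertex 0.15 -2.256 -4.818
vertex -0.493 -1.83 -4.943
vertex 0.226 -1.063 -3.587
endloop
endfacet
facet normal -0.487 -0.822 -0.294
outer loop
vertex -0.493 -1.83 -4.943
vertex -0.446 -2.197 -3.993
vertex -1.108 -1.62 -4.511
endloop
endfacet
facet normal -0.036 0.878 -0.478
outer loop
vertex -0.493 -1.83 -4.943
vertex -1.108 -1.62 -4.511
vertex 0.226 -1.063 -3.587
endloop
endfacet
facet normal -0.487 -0.822 -0.293
outer loop
vertex -1.108 -1.62 -4.511
vertex -0.446 -2.197 -3.993
vertex -1.336 -1.747 -3.776
endloop
endfacet
facet normal -0.404 0.914 0.033
outer loop
vertex -1.108 -1.62 -4.511
vertex -1.336 -1.747 -3.776
vertex 0.226 -1.063 -3.587
endloop
endfacet
facet normal -0.487 -0.822 -0.295
outer loop
vertex -1.336 -1.747 -3.776
vertex -0.446 -2.197 -3.993
vertex -1.043 -2.139 -3.167
endloop
endfacet
facet normal -0.376 0.686 0.623
outer loop
vertex -1.336 -1.747 -3.776
vertex -1.043 -2.139 -3.167
vertex 0.226 -1.063 -3.587
endloop
endfacet
facet normal -0.487 -0.823 -0.294
outer loop
vertex -1.043 -2.139 -3.167
vertex -0.446 -2.197 -3.993
vertex -0.4 -2.564 -3.042
endloop
endfacet
facet normal 0.034 0.329 0.944
outer loop
vertex -1.043 -2.139 -3.167
vertex -0.4 -2.564 -3.042
vertex 0.226 -1.063 -3.587
endloop
endfacet
facet normal -0.488 -0.822 -0.294
outer loop
vertex -0.4 -2.564 -3.042
vertex -0.446 -2.197 -3.993
vertex 0.215 -2.775 -3.474
endloop
endfacet
facet normal 0.585 0.050 0.809
outer loop
vertex -0.4 -2.564 -3.042
vertex 0.215 -2.775 -3.474
vertex 0.226 -1.063 -3.587
endloop
endfacet
facet normal -0.488 -0.822 -0.294
outer loop
vertex 0.215 -2.775 -3.474
vertex -0.446 -2.197 -3.993
vertex 0.443 -2.647 -4.21
endloop
endfacet
facet normal 0.954 0.014 0.298
outer loop
vertex 0.215 -2.775 -3.474
vertex 0.443 -2.647 -4.21
vertex 0.226 -1.063 -3.587
endloop
endfacet
facet normal -0.488 -0.822 -0.294
outer loop
vertex 0.443 -2.647 -4.21
vertex -0.446 -2.197 -3.993
vertex 0.15 -2.256 -4.818
endloop
endfacet
facet normal 0.926 0.241 -0.291
outer loop
vertex 0.443 -2.647 -4.21
vertex 0.15 -2.256 -4.818
vertex 0.226 -1.063 -3.587
endloop
endfacet

endsolid


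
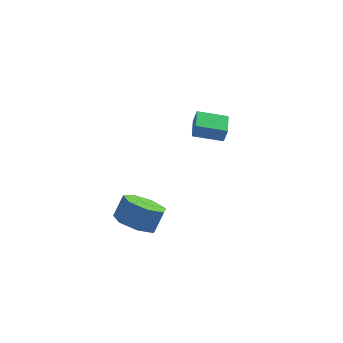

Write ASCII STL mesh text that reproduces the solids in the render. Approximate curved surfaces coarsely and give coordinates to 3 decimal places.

solid 
facet normal -0.516 -0.340 -0.786
outer loop
vertex -2.1 -2.968 1.643
vertex -2.667 -2.096 1.638
vertex -1.776 -2.293 1.138
endloop
endfacet
facet normal 0.778 -0.571 -0.264
outer loop
vertex -2.1 -2.968 1.643
vertex -1.776 -2.293 1.138
vertex -1.506 -2.576 2.547
endloop
endfacet
facet normal 0.778 -0.570 -0.264
outer loop
vertex -1.506 -2.576 2.547
vertex -1.776 -2.293 1.138
vertex -1.183 -1.901 2.042
endloop
endfacet
facet normal 0.517 0.340 0.786
outer loop
vertex -1.506 -2.576 2.547
vertex -1.183 -1.901 2.042
vertex -2.073 -1.704 2.542
endloop
endfacet
facet normal -0.516 -0.341 -0.786
outer loop
vertex -1.776 -2.293 1.138
vertex -2.667 -2.096 1.638
vertex -2.124 -1.47 1.01
endloop
endfacet
facet normal 0.765 0.230 -0.602
outer loop
vertex -1.776 -2.293 1.138
vertex -2.124 -1.47 1.01
vertex -1.183 -1.901 2.042
endloop
endfacet
facet normal 0.765 0.228 -0.602
outer loop
vertex -1.183 -1.901 2.042
vertex -2.124 -1.47 1.01
vertex -1.53 -1.078 1.913
endloop
endfacet
facet normal 0.517 0.341 0.785
outer loop
vertex -1.183 -1.901 2.042
vertex -1.53 -1.078 1.913
vertex -2.073 -1.704 2.542
endloop
endfacet
facet normal -0.516 -0.341 -0.786
outer loop
vertex -2.124 -1.47 1.01
vertex -2.667 -2.096 1.638
vertex -2.88 -1.118 1.354
endloop
endfacet
facet normal 0.176 0.855 -0.487
outer loop
vertex -2.124 -1.47 1.01
vertex -2.88 -1.118 1.354
vertex -1.53 -1.078 1.913
endloop
endfacet
facet normal 0.176 0.856 -0.486
outer loop
vertex -1.53 -1.078 1.913
vertex -2.88 -1.118 1.354
vertex -2.286 -0.727 2.258
endloop
endfacet
facet normal 0.517 0.341 0.785
outer loop
vertex -1.53 -1.078 1.913
vertex -2.286 -0.727 2.258
vertex -2.073 -1.704 2.542
endloop
endfacet
facet normal -0.517 -0.341 -0.785
outer loop
vertex -2.88 -1.118 1.354
vertex -2.667 -2.096 1.638
vertex -3.476 -1.503 1.913
endloop
endfacet
facet normal -0.545 0.838 -0.004
outer loop
vertex -2.88 -1.118 1.354
vertex -3.476 -1.503 1.913
vertex -2.286 -0.727 2.258
endloop
endfacet
facet normal -0.545 0.838 -0.005
outer loop
vertex -2.286 -0.727 2.258
vertex -3.476 -1.503 1.913
vertex -2.882 -1.111 2.816
endloop
endfacet
facet normal 0.516 0.341 0.786
outer loop
vertex -2.286 -0.727 2.258
vertex -2.882 -1.111 2.816
vertex -2.073 -1.704 2.542
endloop
endfacet
facet normal -0.516 -0.340 -0.786
outer loop
vertex -3.476 -1.503 1.913
vertex -2.667 -2.096 1.638
vertex -3.463 -2.334 2.264
endloop
endfacet
facet normal -0.856 0.190 0.481
outer loop
vertex -3.476 -1.503 1.913
vertex -3.463 -2.334 2.264
vertex -2.882 -1.111 2.816
endloop
endfacet
facet normal -0.856 0.190 0.480
outer loop
vertex -2.882 -1.111 2.816
vertex -3.463 -2.334 2.264
vertex -2.869 -1.942 3.168
endloop
endfacet
facet normal 0.516 0.341 0.786
outer loop
vertex -2.882 -1.111 2.816
vertex -2.869 -1.942 3.168
vertex -2.073 -1.704 2.542
endloop
endfacet
facet normal -0.516 -0.341 -0.786
outer loop
vertex -3.463 -2.334 2.264
vertex -2.667 -2.096 1.638
vertex -2.85 -2.986 2.144
endloop
endfacet
facet normal -0.522 -0.602 0.604
outer loop
vertex -3.463 -2.334 2.264
vertex -2.85 -2.986 2.144
vertex -2.869 -1.942 3.168
endloop
endfacet
facet normal -0.522 -0.602 0.604
outer loop
vertex -2.869 -1.942 3.168
vertex -2.85 -2.986 2.144
vertex -2.256 -2.594 3.048
endloop
endfacet
facet normal 0.516 0.341 0.786
outer loop
vertex -2.869 -1.942 3.168
vertex -2.256 -2.594 3.048
vertex -2.073 -1.704 2.542
endloop
endfacet
facet normal -0.517 -0.340 -0.786
outer loop
vertex -2.85 -2.986 2.144
vertex -2.667 -2.096 1.638
vertex -2.1 -2.968 1.643
endloop
endfacet
facet normal 0.205 -0.940 0.273
outer loop
vertex -2.85 -2.986 2.144
vertex -2.1 -2.968 1.643
vertex -2.256 -2.594 3.048
endloop
endfacet
facet normal 0.205 -0.940 0.273
outer loop
vertex -2.256 -2.594 3.048
vertex -2.1 -2.968 1.643
vertex -1.506 -2.576 2.547
endloop
endfacet
facet normal 0.517 0.340 0.786
outer loop
vertex -2.256 -2.594 3.048
vertex -1.506 -2.576 2.547
vertex -2.073 -1.704 2.542
endloop
endfacet
facet normal -0.909 0.354 0.218
outer loop
vertex 2.114 3.458 1.954
vertex 2.533 4.506 1.999
vertex 1.956 3.557 1.135
endloop
endfacet
facet normal -0.372 -0.927 -0.040
outer loop
vertex 3.347 3.014 0.801
vertex 2.114 3.458 1.954
vertex 1.956 3.557 1.135
endloop
endfacet
facet normal -0.909 0.354 0.218
outer loop
vertex 1.956 3.557 1.135
vertex 2.533 4.506 1.999
vertex 2.375 4.605 1.18
endloop
endfacet
facet normal -0.188 0.117 -0.975
outer loop
vertex 2.375 4.605 1.18
vertex 3.347 3.014 0.801
vertex 1.956 3.557 1.135
endloop
endfacet
facet normal 0.188 -0.117 0.975
outer loop
vertex 2.114 3.458 1.954
vertex 3.924 3.963 1.665
vertex 2.533 4.506 1.999
endloop
endfacet
facet normal -0.372 -0.927 -0.040
outer loop
vertex 3.505 2.915 1.62
vertex 2.114 3.458 1.954
vertex 3.347 3.014 0.801
endloop
endfacet
facet normal 0.188 -0.117 0.975
outer loop
vertex 3.505 2.915 1.62
vertex 3.924 3.963 1.665
vertex 2.114 3.458 1.954
endloop
endfacet
facet normal 0.372 0.927 0.040
outer loop
vertex 2.533 4.506 1.999
vertex 3.924 3.963 1.665
vertex 2.375 4.605 1.18
endloop
endfacet
facet normal -0.188 0.117 -0.975
outer loop
vertex 3.766 4.062 0.846
vertex 3.347 3.014 0.801
vertex 2.375 4.605 1.18
endloop
endfacet
facet normal 0.372 0.927 0.040
outer loop
vertex 2.375 4.605 1.18
vertex 3.924 3.963 1.665
vertex 3.766 4.062 0.846
endloop
endfacet
facet normal 0.909 -0.354 -0.218
outer loop
vertex 3.766 4.062 0.846
vertex 3.505 2.915 1.62
vertex 3.347 3.014 0.801
endloop
endfacet
facet normal 0.909 -0.354 -0.218
outer loop
vertex 3.924 3.963 1.665
vertex 3.505 2.915 1.62
vertex 3.766 4.062 0.846
endloop
endfacet

endsolid


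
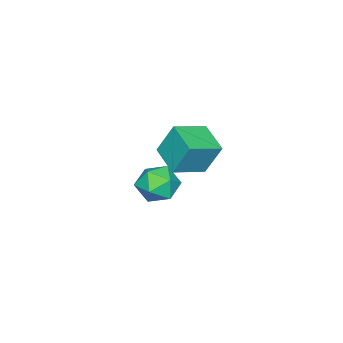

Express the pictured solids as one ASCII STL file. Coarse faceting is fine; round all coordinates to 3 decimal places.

solid 
facet normal -0.925 0.282 0.255
outer loop
vertex 0.043 -1.001 -1.867
vertex -0.314 -2.036 -2.018
vertex 0.056 -1.718 -1.027
endloop
endfacet
facet normal -0.437 0.681 0.588
outer loop
vertex 0.043 -1.001 -1.867
vertex 0.056 -1.718 -1.027
vertex 0.909 -1.035 -1.184
endloop
endfacet
facet normal -0.032 0.995 0.090
outer loop
vertex 0.043 -1.001 -1.867
vertex 0.909 -1.035 -1.184
vertex 1.067 -0.932 -2.272
endloop
endfacet
facet normal -0.271 0.790 -0.550
outer loop
vertex 0.043 -1.001 -1.867
vertex 1.067 -0.932 -2.272
vertex 0.311 -1.55 -2.787
endloop
endfacet
facet normal -0.823 0.349 -0.448
outer loop
vertex 0.043 -1.001 -1.867
vertex 0.311 -1.55 -2.787
vertex -0.314 -2.036 -2.018
endloop
endfacet
facet normal -0.018 0.246 0.969
outer loop
vertex 0.909 -1.035 -1.184
vertex 0.056 -1.718 -1.027
vertex 1.089 -2.09 -0.913
endloop
endfacet
facet normal -0.809 -0.401 0.431
outer loop
vertex 0.056 -1.718 -1.027
vertex -0.314 -2.036 -2.018
vertex 0.333 -2.708 -1.428
endloop
endfacet
facet normal -0.644 -0.292 -0.707
outer loop
vertex -0.314 -2.036 -2.018
vertex 0.311 -1.55 -2.787
vertex 0.491 -2.605 -2.516
endloop
endfacet
facet normal 0.248 0.423 -0.872
outer loop
vertex 0.311 -1.55 -2.787
vertex 1.067 -0.932 -2.272
vertex 1.344 -1.922 -2.673
endloop
endfacet
facet normal 0.635 0.755 0.164
outer loop
vertex 1.067 -0.932 -2.272
vertex 0.909 -1.035 -1.184
vertex 1.714 -1.604 -1.682
endloop
endfacet
facet normal 0.271 -0.790 0.550
outer loop
vertex 1.357 -2.639 -1.833
vertex 1.089 -2.09 -0.913
vertex 0.333 -2.708 -1.428
endloop
endfacet
facet normal 0.032 -0.995 -0.090
outer loop
vertex 1.357 -2.639 -1.833
vertex 0.333 -2.708 -1.428
vertex 0.491 -2.605 -2.516
endloop
endfacet
facet normal 0.437 -0.681 -0.588
outer loop
vertex 1.357 -2.639 -1.833
vertex 0.491 -2.605 -2.516
vertex 1.344 -1.922 -2.673
endloop
endfacet
facet normal 0.925 -0.282 -0.255
outer loop
vertex 1.357 -2.639 -1.833
vertex 1.344 -1.922 -2.673
vertex 1.714 -1.604 -1.682
endloop
endfacet
facet normal 0.823 -0.349 0.448
outer loop
vertex 1.357 -2.639 -1.833
vertex 1.714 -1.604 -1.682
vertex 1.089 -2.09 -0.913
endloop
endfacet
facet normal -0.248 -0.423 0.872
outer loop
vertex 0.333 -2.708 -1.428
vertex 1.089 -2.09 -0.913
vertex 0.056 -1.718 -1.027
endloop
endfacet
facet normal -0.635 -0.755 -0.164
outer loop
vertex 0.491 -2.605 -2.516
vertex 0.333 -2.708 -1.428
vertex -0.314 -2.036 -2.018
endloop
endfacet
facet normal 0.018 -0.246 -0.969
outer loop
vertex 1.344 -1.922 -2.673
vertex 0.491 -2.605 -2.516
vertex 0.311 -1.55 -2.787
endloop
endfacet
facet normal 0.809 0.401 -0.431
outer loop
vertex 1.714 -1.604 -1.682
vertex 1.344 -1.922 -2.673
vertex 1.067 -0.932 -2.272
endloop
endfacet
facet normal 0.644 0.292 0.707
outer loop
vertex 1.089 -2.09 -0.913
vertex 1.714 -1.604 -1.682
vertex 0.909 -1.035 -1.184
endloop
endfacet
facet normal -0.518 -0.810 0.275
outer loop
vertex 3.371 0.675 4.296
vertex 1.979 1.386 3.769
vertex 3.608 0.003 2.764
endloop
endfacet
facet normal 0.844 -0.431 0.320
outer loop
vertex 4.421 1.274 2.331
vertex 3.371 0.675 4.296
vertex 3.608 0.003 2.764
endloop
endfacet
facet normal -0.518 -0.810 0.276
outer loop
vertex 3.608 0.003 2.764
vertex 1.979 1.386 3.769
vertex 2.216 0.713 2.236
endloop
endfacet
facet normal 0.140 -0.399 -0.906
outer loop
vertex 2.216 0.713 2.236
vertex 4.421 1.274 2.331
vertex 3.608 0.003 2.764
endloop
endfacet
facet normal -0.140 0.398 0.907
outer loop
vertex 3.371 0.675 4.296
vertex 2.792 2.657 3.336
vertex 1.979 1.386 3.769
endloop
endfacet
facet normal 0.844 -0.431 0.320
outer loop
vertex 4.184 1.947 3.864
vertex 3.371 0.675 4.296
vertex 4.421 1.274 2.331
endloop
endfacet
facet normal -0.141 0.398 0.907
outer loop
vertex 4.184 1.947 3.864
vertex 2.792 2.657 3.336
vertex 3.371 0.675 4.296
endloop
endfacet
facet normal -0.844 0.431 -0.320
outer loop
vertex 1.979 1.386 3.769
vertex 2.792 2.657 3.336
vertex 2.216 0.713 2.236
endloop
endfacet
facet normal 0.140 -0.398 -0.907
outer loop
vertex 3.029 1.985 1.804
vertex 4.421 1.274 2.331
vertex 2.216 0.713 2.236
endloop
endfacet
facet normal -0.844 0.431 -0.320
outer loop
vertex 2.216 0.713 2.236
vertex 2.792 2.657 3.336
vertex 3.029 1.985 1.804
endloop
endfacet
facet normal 0.518 0.810 -0.275
outer loop
vertex 3.029 1.985 1.804
vertex 4.184 1.947 3.864
vertex 4.421 1.274 2.331
endloop
endfacet
facet normal 0.518 0.810 -0.275
outer loop
vertex 2.792 2.657 3.336
vertex 4.184 1.947 3.864
vertex 3.029 1.985 1.804
endloop
endfacet

endsolid


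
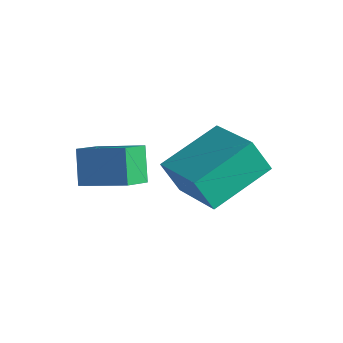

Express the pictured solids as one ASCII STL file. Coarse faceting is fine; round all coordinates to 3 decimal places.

solid 
facet normal -0.459 0.511 0.727
outer loop
vertex 0.762 -1.603 -1.28
vertex 0.792 -0.833 -1.802
vertex -0.552 -1.95 -1.865
endloop
endfacet
facet normal -0.031 -0.827 0.561
outer loop
vertex -0.052 -2.507 -2.658
vertex 0.762 -1.603 -1.28
vertex -0.552 -1.95 -1.865
endloop
endfacet
facet normal -0.459 0.511 0.727
outer loop
vertex -0.552 -1.95 -1.865
vertex 0.792 -0.833 -1.802
vertex -0.523 -1.181 -2.387
endloop
endfacet
facet normal -0.888 -0.235 -0.395
outer loop
vertex -0.523 -1.181 -2.387
vertex -0.052 -2.507 -2.658
vertex -0.552 -1.95 -1.865
endloop
endfacet
facet normal 0.888 0.234 0.396
outer loop
vertex 0.762 -1.603 -1.28
vertex 1.292 -1.39 -2.595
vertex 0.792 -0.833 -1.802
endloop
endfacet
facet normal -0.031 -0.827 0.561
outer loop
vertex 1.263 -2.159 -2.073
vertex 0.762 -1.603 -1.28
vertex -0.052 -2.507 -2.658
endloop
endfacet
facet normal 0.888 0.235 0.396
outer loop
vertex 1.263 -2.159 -2.073
vertex 1.292 -1.39 -2.595
vertex 0.762 -1.603 -1.28
endloop
endfacet
facet normal 0.031 0.827 -0.561
outer loop
vertex 0.792 -0.833 -1.802
vertex 1.292 -1.39 -2.595
vertex -0.523 -1.181 -2.387
endloop
endfacet
facet normal -0.888 -0.234 -0.397
outer loop
vertex -0.022 -1.737 -3.18
vertex -0.052 -2.507 -2.658
vertex -0.523 -1.181 -2.387
endloop
endfacet
facet normal 0.031 0.828 -0.561
outer loop
vertex -0.523 -1.181 -2.387
vertex 1.292 -1.39 -2.595
vertex -0.022 -1.737 -3.18
endloop
endfacet
facet normal 0.459 -0.511 -0.727
outer loop
vertex -0.022 -1.737 -3.18
vertex 1.263 -2.159 -2.073
vertex -0.052 -2.507 -2.658
endloop
endfacet
facet normal 0.459 -0.511 -0.727
outer loop
vertex 1.292 -1.39 -2.595
vertex 1.263 -2.159 -2.073
vertex -0.022 -1.737 -3.18
endloop
endfacet
facet normal -0.808 0.374 -0.456
outer loop
vertex 1.019 -0.518 -2.747
vertex 1.527 1.241 -2.204
vertex 1.561 -0.407 -3.616
endloop
endfacet
facet normal -0.266 -0.921 -0.284
outer loop
vertex 3.193 -1.161 -2.696
vertex 1.019 -0.518 -2.747
vertex 1.561 -0.407 -3.616
endloop
endfacet
facet normal -0.808 0.373 -0.455
outer loop
vertex 1.561 -0.407 -3.616
vertex 1.527 1.241 -2.204
vertex 2.068 1.353 -3.073
endloop
endfacet
facet normal 0.526 0.109 -0.844
outer loop
vertex 2.068 1.353 -3.073
vertex 3.193 -1.161 -2.696
vertex 1.561 -0.407 -3.616
endloop
endfacet
facet normal -0.526 -0.109 0.844
outer loop
vertex 1.019 -0.518 -2.747
vertex 3.159 0.487 -1.284
vertex 1.527 1.241 -2.204
endloop
endfacet
facet normal -0.266 -0.921 -0.284
outer loop
vertex 2.652 -1.273 -1.827
vertex 1.019 -0.518 -2.747
vertex 3.193 -1.161 -2.696
endloop
endfacet
facet normal -0.526 -0.109 0.844
outer loop
vertex 2.652 -1.273 -1.827
vertex 3.159 0.487 -1.284
vertex 1.019 -0.518 -2.747
endloop
endfacet
facet normal 0.266 0.921 0.284
outer loop
vertex 1.527 1.241 -2.204
vertex 3.159 0.487 -1.284
vertex 2.068 1.353 -3.073
endloop
endfacet
facet normal 0.526 0.109 -0.844
outer loop
vertex 3.701 0.598 -2.153
vertex 3.193 -1.161 -2.696
vertex 2.068 1.353 -3.073
endloop
endfacet
facet normal 0.266 0.921 0.284
outer loop
vertex 2.068 1.353 -3.073
vertex 3.159 0.487 -1.284
vertex 3.701 0.598 -2.153
endloop
endfacet
facet normal 0.808 -0.374 0.455
outer loop
vertex 3.701 0.598 -2.153
vertex 2.652 -1.273 -1.827
vertex 3.193 -1.161 -2.696
endloop
endfacet
facet normal 0.808 -0.373 0.456
outer loop
vertex 3.159 0.487 -1.284
vertex 2.652 -1.273 -1.827
vertex 3.701 0.598 -2.153
endloop
endfacet

endsolid


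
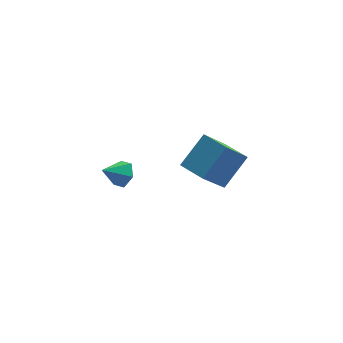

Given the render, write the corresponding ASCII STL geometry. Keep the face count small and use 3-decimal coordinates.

solid 
facet normal -0.557 0.830 0.016
outer loop
vertex 0.747 2.458 -0.649
vertex 1.827 3.162 0.412
vertex 1.79 3.187 -2.193
endloop
endfacet
facet normal -0.647 -0.421 -0.636
outer loop
vertex 2.453 2.198 -2.212
vertex 0.747 2.458 -0.649
vertex 1.79 3.187 -2.193
endloop
endfacet
facet normal -0.556 0.831 0.016
outer loop
vertex 1.79 3.187 -2.193
vertex 1.827 3.162 0.412
vertex 2.87 3.89 -1.131
endloop
endfacet
facet normal 0.521 0.364 -0.772
outer loop
vertex 2.87 3.89 -1.131
vertex 2.453 2.198 -2.212
vertex 1.79 3.187 -2.193
endloop
endfacet
facet normal -0.521 -0.364 0.772
outer loop
vertex 0.747 2.458 -0.649
vertex 2.49 2.173 0.393
vertex 1.827 3.162 0.412
endloop
endfacet
facet normal -0.647 -0.421 -0.636
outer loop
vertex 1.41 1.47 -0.669
vertex 0.747 2.458 -0.649
vertex 2.453 2.198 -2.212
endloop
endfacet
facet normal -0.521 -0.365 0.772
outer loop
vertex 1.41 1.47 -0.669
vertex 2.49 2.173 0.393
vertex 0.747 2.458 -0.649
endloop
endfacet
facet normal 0.647 0.421 0.636
outer loop
vertex 1.827 3.162 0.412
vertex 2.49 2.173 0.393
vertex 2.87 3.89 -1.131
endloop
endfacet
facet normal 0.521 0.365 -0.772
outer loop
vertex 3.533 2.902 -1.151
vertex 2.453 2.198 -2.212
vertex 2.87 3.89 -1.131
endloop
endfacet
facet normal 0.647 0.421 0.636
outer loop
vertex 2.87 3.89 -1.131
vertex 2.49 2.173 0.393
vertex 3.533 2.902 -1.151
endloop
endfacet
facet normal 0.557 -0.831 -0.016
outer loop
vertex 3.533 2.902 -1.151
vertex 1.41 1.47 -0.669
vertex 2.453 2.198 -2.212
endloop
endfacet
facet normal 0.557 -0.831 -0.016
outer loop
vertex 2.49 2.173 0.393
vertex 1.41 1.47 -0.669
vertex 3.533 2.902 -1.151
endloop
endfacet
facet normal 0.785 0.190 -0.589
outer loop
vertex -1.727 -0.945 2.49
vertex -2.017 -0.475 2.255
vertex -1.671 -0.402 2.74
endloop
endfacet
facet normal 0.181 -0.427 0.886
outer loop
vertex -1.727 -0.945 2.49
vertex -1.671 -0.402 2.74
vertex -2.803 -0.665 2.845
endloop
endfacet
facet normal 0.785 0.191 -0.589
outer loop
vertex -1.671 -0.402 2.74
vertex -2.017 -0.475 2.255
vertex -1.962 0.068 2.504
endloop
endfacet
facet normal -0.019 0.439 0.898
outer loop
vertex -1.671 -0.402 2.74
vertex -1.962 0.068 2.504
vertex -2.803 -0.665 2.845
endloop
endfacet
facet normal 0.784 0.191 -0.590
outer loop
vertex -1.962 0.068 2.504
vertex -2.017 -0.475 2.255
vertex -2.308 -0.006 2.02
endloop
endfacet
facet normal -0.562 0.777 0.283
outer loop
vertex -1.962 0.068 2.504
vertex -2.308 -0.006 2.02
vertex -2.803 -0.665 2.845
endloop
endfacet
facet normal 0.784 0.190 -0.591
outer loop
vertex -2.308 -0.006 2.02
vertex -2.017 -0.475 2.255
vertex -2.364 -0.549 1.771
endloop
endfacet
facet normal -0.905 0.251 -0.343
outer loop
vertex -2.308 -0.006 2.02
vertex -2.364 -0.549 1.771
vertex -2.803 -0.665 2.845
endloop
endfacet
facet normal 0.784 0.190 -0.591
outer loop
vertex -2.364 -0.549 1.771
vertex -2.017 -0.475 2.255
vertex -2.073 -1.018 2.006
endloop
endfacet
facet normal -0.705 -0.615 -0.354
outer loop
vertex -2.364 -0.549 1.771
vertex -2.073 -1.018 2.006
vertex -2.803 -0.665 2.845
endloop
endfacet
facet normal 0.785 0.189 -0.590
outer loop
vertex -2.073 -1.018 2.006
vertex -2.017 -0.475 2.255
vertex -1.727 -0.945 2.49
endloop
endfacet
facet normal -0.162 -0.952 0.259
outer loop
vertex -2.073 -1.018 2.006
vertex -1.727 -0.945 2.49
vertex -2.803 -0.665 2.845
endloop
endfacet

endsolid


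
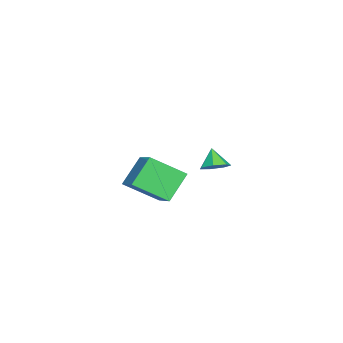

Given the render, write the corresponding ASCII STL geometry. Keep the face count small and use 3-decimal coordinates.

solid 
facet normal -0.609 0.339 0.717
outer loop
vertex 3.604 -1.973 3.33
vertex 3.265 -0.253 2.228
vertex 2.168 -2.789 2.497
endloop
endfacet
facet normal 0.163 -0.831 0.532
outer loop
vertex 3.275 -3.407 1.192
vertex 3.604 -1.973 3.33
vertex 2.168 -2.789 2.497
endloop
endfacet
facet normal -0.608 0.339 0.717
outer loop
vertex 2.168 -2.789 2.497
vertex 3.265 -0.253 2.228
vertex 1.829 -1.069 1.396
endloop
endfacet
facet normal -0.777 -0.441 -0.450
outer loop
vertex 1.829 -1.069 1.396
vertex 3.275 -3.407 1.192
vertex 2.168 -2.789 2.497
endloop
endfacet
facet normal 0.777 0.441 0.450
outer loop
vertex 3.604 -1.973 3.33
vertex 4.372 -0.871 0.923
vertex 3.265 -0.253 2.228
endloop
endfacet
facet normal 0.164 -0.831 0.532
outer loop
vertex 4.711 -2.591 2.024
vertex 3.604 -1.973 3.33
vertex 3.275 -3.407 1.192
endloop
endfacet
facet normal 0.777 0.441 0.450
outer loop
vertex 4.711 -2.591 2.024
vertex 4.372 -0.871 0.923
vertex 3.604 -1.973 3.33
endloop
endfacet
facet normal -0.164 0.831 -0.532
outer loop
vertex 3.265 -0.253 2.228
vertex 4.372 -0.871 0.923
vertex 1.829 -1.069 1.396
endloop
endfacet
facet normal -0.777 -0.441 -0.450
outer loop
vertex 2.936 -1.687 0.09
vertex 3.275 -3.407 1.192
vertex 1.829 -1.069 1.396
endloop
endfacet
facet normal -0.164 0.831 -0.532
outer loop
vertex 1.829 -1.069 1.396
vertex 4.372 -0.871 0.923
vertex 2.936 -1.687 0.09
endloop
endfacet
facet normal 0.609 -0.340 -0.717
outer loop
vertex 2.936 -1.687 0.09
vertex 4.711 -2.591 2.024
vertex 3.275 -3.407 1.192
endloop
endfacet
facet normal 0.609 -0.339 -0.717
outer loop
vertex 4.372 -0.871 0.923
vertex 4.711 -2.591 2.024
vertex 2.936 -1.687 0.09
endloop
endfacet
facet normal 0.538 0.256 -0.803
outer loop
vertex -2.075 -0.037 0.012
vertex -2.752 -0.064 -0.45
vertex -2.439 0.572 -0.038
endloop
endfacet
facet normal 0.294 0.252 0.922
outer loop
vertex -2.075 -0.037 0.012
vertex -2.439 0.572 -0.038
vertex -3.408 -0.376 0.53
endloop
endfacet
facet normal 0.538 0.256 -0.803
outer loop
vertex -2.439 0.572 -0.038
vertex -2.752 -0.064 -0.45
vertex -3.039 0.702 -0.398
endloop
endfacet
facet normal -0.264 0.680 0.685
outer loop
vertex -2.439 0.572 -0.038
vertex -3.039 0.702 -0.398
vertex -3.408 -0.376 0.53
endloop
endfacet
facet normal 0.539 0.256 -0.802
outer loop
vertex -3.039 0.702 -0.398
vertex -2.752 -0.064 -0.45
vertex -3.422 0.255 -0.798
endloop
endfacet
facet normal -0.834 0.496 0.244
outer loop
vertex -3.039 0.702 -0.398
vertex -3.422 0.255 -0.798
vertex -3.408 -0.376 0.53
endloop
endfacet
facet normal 0.539 0.255 -0.803
outer loop
vertex -3.422 0.255 -0.798
vertex -2.752 -0.064 -0.45
vertex -3.301 -0.432 -0.935
endloop
endfacet
facet normal -0.985 -0.160 -0.066
outer loop
vertex -3.422 0.255 -0.798
vertex -3.301 -0.432 -0.935
vertex -3.408 -0.376 0.53
endloop
endfacet
facet normal 0.538 0.255 -0.803
outer loop
vertex -3.301 -0.432 -0.935
vertex -2.752 -0.064 -0.45
vertex -2.766 -0.843 -0.707
endloop
endfacet
facet normal -0.605 -0.796 -0.014
outer loop
vertex -3.301 -0.432 -0.935
vertex -2.766 -0.843 -0.707
vertex -3.408 -0.376 0.53
endloop
endfacet
facet normal 0.538 0.255 -0.803
outer loop
vertex -2.766 -0.843 -0.707
vertex -2.752 -0.064 -0.45
vertex -2.22 -0.667 -0.285
endloop
endfacet
facet normal 0.020 -0.932 0.362
outer loop
vertex -2.766 -0.843 -0.707
vertex -2.22 -0.667 -0.285
vertex -3.408 -0.376 0.53
endloop
endfacet
facet normal 0.538 0.255 -0.803
outer loop
vertex -2.22 -0.667 -0.285
vertex -2.752 -0.064 -0.45
vertex -2.075 -0.037 0.012
endloop
endfacet
facet normal 0.421 -0.464 0.779
outer loop
vertex -2.22 -0.667 -0.285
vertex -2.075 -0.037 0.012
vertex -3.408 -0.376 0.53
endloop
endfacet

endsolid


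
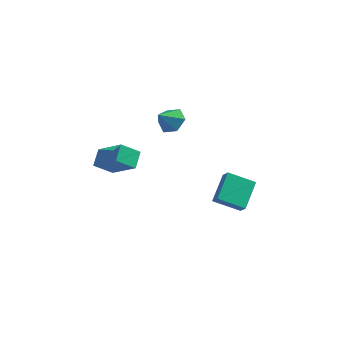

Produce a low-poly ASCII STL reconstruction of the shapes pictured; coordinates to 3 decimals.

solid 
facet normal 0.248 0.751 -0.612
outer loop
vertex 0.283 0.515 3.395
vertex -0.624 0.533 3.05
vertex -0.386 1.079 3.816
endloop
endfacet
facet normal 0.445 -0.133 0.885
outer loop
vertex 0.283 0.515 3.395
vertex -0.386 1.079 3.816
vertex -0.956 -0.473 3.87
endloop
endfacet
facet normal 0.248 0.751 -0.612
outer loop
vertex -0.386 1.079 3.816
vertex -0.624 0.533 3.05
vertex -1.292 1.097 3.471
endloop
endfacet
facet normal -0.348 0.160 0.924
outer loop
vertex -0.386 1.079 3.816
vertex -1.292 1.097 3.471
vertex -0.956 -0.473 3.87
endloop
endfacet
facet normal 0.248 0.751 -0.612
outer loop
vertex -1.292 1.097 3.471
vertex -0.624 0.533 3.05
vertex -1.53 0.551 2.705
endloop
endfacet
facet normal -0.926 -0.106 0.363
outer loop
vertex -1.292 1.097 3.471
vertex -1.53 0.551 2.705
vertex -0.956 -0.473 3.87
endloop
endfacet
facet normal 0.248 0.751 -0.612
outer loop
vertex -1.53 0.551 2.705
vertex -0.624 0.533 3.05
vertex -0.862 -0.012 2.284
endloop
endfacet
facet normal -0.709 -0.665 -0.235
outer loop
vertex -1.53 0.551 2.705
vertex -0.862 -0.012 2.284
vertex -0.956 -0.473 3.87
endloop
endfacet
facet normal 0.248 0.751 -0.612
outer loop
vertex -0.862 -0.012 2.284
vertex -0.624 0.533 3.05
vertex 0.044 -0.03 2.629
endloop
endfacet
facet normal 0.085 -0.958 -0.273
outer loop
vertex -0.862 -0.012 2.284
vertex 0.044 -0.03 2.629
vertex -0.956 -0.473 3.87
endloop
endfacet
facet normal 0.248 0.751 -0.612
outer loop
vertex 0.044 -0.03 2.629
vertex -0.624 0.533 3.05
vertex 0.283 0.515 3.395
endloop
endfacet
facet normal 0.662 -0.693 0.286
outer loop
vertex 0.044 -0.03 2.629
vertex 0.283 0.515 3.395
vertex -0.956 -0.473 3.87
endloop
endfacet
facet normal -0.519 -0.634 0.574
outer loop
vertex -1.358 -4.39 1.817
vertex -1.594 -3.459 2.632
vertex -3.193 -3.888 0.711
endloop
endfacet
facet normal 0.188 -0.739 -0.647
outer loop
vertex -2.466 -3.001 -0.092
vertex -1.358 -4.39 1.817
vertex -3.193 -3.888 0.711
endloop
endfacet
facet normal -0.519 -0.633 0.574
outer loop
vertex -3.193 -3.888 0.711
vertex -1.594 -3.459 2.632
vertex -3.429 -2.956 1.526
endloop
endfacet
facet normal -0.834 0.228 -0.503
outer loop
vertex -3.429 -2.956 1.526
vertex -2.466 -3.001 -0.092
vertex -3.193 -3.888 0.711
endloop
endfacet
facet normal 0.834 -0.229 0.502
outer loop
vertex -1.358 -4.39 1.817
vertex -0.867 -2.572 1.829
vertex -1.594 -3.459 2.632
endloop
endfacet
facet normal 0.187 -0.740 -0.647
outer loop
vertex -0.631 -3.504 1.014
vertex -1.358 -4.39 1.817
vertex -2.466 -3.001 -0.092
endloop
endfacet
facet normal 0.834 -0.228 0.503
outer loop
vertex -0.631 -3.504 1.014
vertex -0.867 -2.572 1.829
vertex -1.358 -4.39 1.817
endloop
endfacet
facet normal -0.187 0.739 0.647
outer loop
vertex -1.594 -3.459 2.632
vertex -0.867 -2.572 1.829
vertex -3.429 -2.956 1.526
endloop
endfacet
facet normal -0.834 0.229 -0.503
outer loop
vertex -2.702 -2.07 0.723
vertex -2.466 -3.001 -0.092
vertex -3.429 -2.956 1.526
endloop
endfacet
facet normal -0.187 0.740 0.646
outer loop
vertex -3.429 -2.956 1.526
vertex -0.867 -2.572 1.829
vertex -2.702 -2.07 0.723
endloop
endfacet
facet normal 0.519 0.634 -0.573
outer loop
vertex -2.702 -2.07 0.723
vertex -0.631 -3.504 1.014
vertex -2.466 -3.001 -0.092
endloop
endfacet
facet normal 0.519 0.633 -0.574
outer loop
vertex -0.867 -2.572 1.829
vertex -0.631 -3.504 1.014
vertex -2.702 -2.07 0.723
endloop
endfacet
facet normal -0.642 0.432 -0.633
outer loop
vertex 0.844 2.782 -4.336
vertex 0.632 4.477 -2.964
vertex 2.282 3.658 -5.195
endloop
endfacet
facet normal 0.097 -0.773 -0.627
outer loop
vertex 2.808 3.303 -4.676
vertex 0.844 2.782 -4.336
vertex 2.282 3.658 -5.195
endloop
endfacet
facet normal -0.642 0.433 -0.633
outer loop
vertex 2.282 3.658 -5.195
vertex 0.632 4.477 -2.964
vertex 2.07 5.352 -3.823
endloop
endfacet
facet normal 0.761 0.463 -0.454
outer loop
vertex 2.07 5.352 -3.823
vertex 2.808 3.303 -4.676
vertex 2.282 3.658 -5.195
endloop
endfacet
facet normal -0.761 -0.463 0.454
outer loop
vertex 0.844 2.782 -4.336
vertex 1.158 4.122 -2.445
vertex 0.632 4.477 -2.964
endloop
endfacet
facet normal 0.097 -0.774 -0.626
outer loop
vertex 1.37 2.428 -3.817
vertex 0.844 2.782 -4.336
vertex 2.808 3.303 -4.676
endloop
endfacet
facet normal -0.761 -0.463 0.455
outer loop
vertex 1.37 2.428 -3.817
vertex 1.158 4.122 -2.445
vertex 0.844 2.782 -4.336
endloop
endfacet
facet normal -0.096 0.773 0.627
outer loop
vertex 0.632 4.477 -2.964
vertex 1.158 4.122 -2.445
vertex 2.07 5.352 -3.823
endloop
endfacet
facet normal 0.761 0.463 -0.455
outer loop
vertex 2.596 4.998 -3.304
vertex 2.808 3.303 -4.676
vertex 2.07 5.352 -3.823
endloop
endfacet
facet normal -0.097 0.774 0.626
outer loop
vertex 2.07 5.352 -3.823
vertex 1.158 4.122 -2.445
vertex 2.596 4.998 -3.304
endloop
endfacet
facet normal 0.642 -0.433 0.633
outer loop
vertex 2.596 4.998 -3.304
vertex 1.37 2.428 -3.817
vertex 2.808 3.303 -4.676
endloop
endfacet
facet normal 0.642 -0.433 0.633
outer loop
vertex 1.158 4.122 -2.445
vertex 1.37 2.428 -3.817
vertex 2.596 4.998 -3.304
endloop
endfacet

endsolid


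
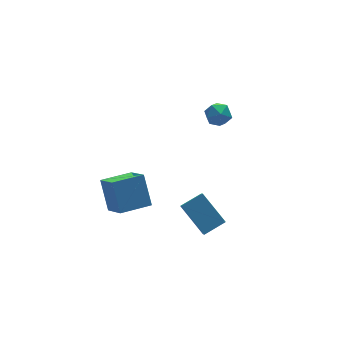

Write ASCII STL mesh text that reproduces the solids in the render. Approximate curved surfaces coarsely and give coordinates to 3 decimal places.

solid 
facet normal -0.996 0.073 0.060
outer loop
vertex -0.904 0.447 -3.48
vertex -0.746 1.469 -2.106
vertex -0.867 1.729 -4.438
endloop
endfacet
facet normal -0.092 -0.594 -0.799
outer loop
vertex 0.726 1.611 -4.534
vertex -0.904 0.447 -3.48
vertex -0.867 1.729 -4.438
endloop
endfacet
facet normal -0.995 0.074 0.060
outer loop
vertex -0.867 1.729 -4.438
vertex -0.746 1.469 -2.106
vertex -0.708 2.751 -3.064
endloop
endfacet
facet normal 0.023 0.801 -0.598
outer loop
vertex -0.708 2.751 -3.064
vertex 0.726 1.611 -4.534
vertex -0.867 1.729 -4.438
endloop
endfacet
facet normal -0.023 -0.801 0.598
outer loop
vertex -0.904 0.447 -3.48
vertex 0.847 1.351 -2.202
vertex -0.746 1.469 -2.106
endloop
endfacet
facet normal -0.092 -0.594 -0.799
outer loop
vertex 0.688 0.329 -3.576
vertex -0.904 0.447 -3.48
vertex 0.726 1.611 -4.534
endloop
endfacet
facet normal -0.023 -0.801 0.598
outer loop
vertex 0.688 0.329 -3.576
vertex 0.847 1.351 -2.202
vertex -0.904 0.447 -3.48
endloop
endfacet
facet normal 0.092 0.594 0.799
outer loop
vertex -0.746 1.469 -2.106
vertex 0.847 1.351 -2.202
vertex -0.708 2.751 -3.064
endloop
endfacet
facet normal 0.023 0.801 -0.598
outer loop
vertex 0.884 2.633 -3.16
vertex 0.726 1.611 -4.534
vertex -0.708 2.751 -3.064
endloop
endfacet
facet normal 0.092 0.594 0.799
outer loop
vertex -0.708 2.751 -3.064
vertex 0.847 1.351 -2.202
vertex 0.884 2.633 -3.16
endloop
endfacet
facet normal 0.995 -0.074 -0.059
outer loop
vertex 0.884 2.633 -3.16
vertex 0.688 0.329 -3.576
vertex 0.726 1.611 -4.534
endloop
endfacet
facet normal 0.995 -0.074 -0.060
outer loop
vertex 0.847 1.351 -2.202
vertex 0.688 0.329 -3.576
vertex 0.884 2.633 -3.16
endloop
endfacet
facet normal -0.222 0.834 0.505
outer loop
vertex 3.379 0.169 2.387
vertex 3.551 -0.156 3.0
vertex 4.05 0.2 2.631
endloop
endfacet
facet normal 0.010 0.988 -0.152
outer loop
vertex 3.379 0.169 2.387
vertex 4.05 0.2 2.631
vertex 3.928 0.094 1.935
endloop
endfacet
facet normal -0.420 0.663 -0.620
outer loop
vertex 3.379 0.169 2.387
vertex 3.928 0.094 1.935
vertex 3.353 -0.328 1.873
endloop
endfacet
facet normal -0.918 0.308 -0.251
outer loop
vertex 3.379 0.169 2.387
vertex 3.353 -0.328 1.873
vertex 3.121 -0.482 2.531
endloop
endfacet
facet normal -0.796 0.413 0.442
outer loop
vertex 3.379 0.169 2.387
vertex 3.121 -0.482 2.531
vertex 3.551 -0.156 3.0
endloop
endfacet
facet normal 0.665 0.712 -0.225
outer loop
vertex 3.928 0.094 1.935
vertex 4.05 0.2 2.631
vertex 4.439 -0.278 2.269
endloop
endfacet
facet normal 0.288 0.464 0.838
outer loop
vertex 4.05 0.2 2.631
vertex 3.551 -0.156 3.0
vertex 4.207 -0.432 2.927
endloop
endfacet
facet normal -0.640 -0.217 0.737
outer loop
vertex 3.551 -0.156 3.0
vertex 3.121 -0.482 2.531
vertex 3.632 -0.854 2.865
endloop
endfacet
facet normal -0.837 -0.389 -0.386
outer loop
vertex 3.121 -0.482 2.531
vertex 3.353 -0.328 1.873
vertex 3.51 -0.96 2.169
endloop
endfacet
facet normal -0.031 0.186 -0.982
outer loop
vertex 3.353 -0.328 1.873
vertex 3.928 0.094 1.935
vertex 4.009 -0.604 1.8
endloop
endfacet
facet normal 0.918 -0.308 0.251
outer loop
vertex 4.181 -0.929 2.413
vertex 4.439 -0.278 2.269
vertex 4.207 -0.432 2.927
endloop
endfacet
facet normal 0.420 -0.663 0.620
outer loop
vertex 4.181 -0.929 2.413
vertex 4.207 -0.432 2.927
vertex 3.632 -0.854 2.865
endloop
endfacet
facet normal -0.010 -0.988 0.152
outer loop
vertex 4.181 -0.929 2.413
vertex 3.632 -0.854 2.865
vertex 3.51 -0.96 2.169
endloop
endfacet
facet normal 0.222 -0.834 -0.505
outer loop
vertex 4.181 -0.929 2.413
vertex 3.51 -0.96 2.169
vertex 4.009 -0.604 1.8
endloop
endfacet
facet normal 0.796 -0.413 -0.442
outer loop
vertex 4.181 -0.929 2.413
vertex 4.009 -0.604 1.8
vertex 4.439 -0.278 2.269
endloop
endfacet
facet normal 0.837 0.389 0.386
outer loop
vertex 4.207 -0.432 2.927
vertex 4.439 -0.278 2.269
vertex 4.05 0.2 2.631
endloop
endfacet
facet normal 0.031 -0.186 0.982
outer loop
vertex 3.632 -0.854 2.865
vertex 4.207 -0.432 2.927
vertex 3.551 -0.156 3.0
endloop
endfacet
facet normal -0.665 -0.712 0.225
outer loop
vertex 3.51 -0.96 2.169
vertex 3.632 -0.854 2.865
vertex 3.121 -0.482 2.531
endloop
endfacet
facet normal -0.288 -0.464 -0.838
outer loop
vertex 4.009 -0.604 1.8
vertex 3.51 -0.96 2.169
vertex 3.353 -0.328 1.873
endloop
endfacet
facet normal 0.640 0.217 -0.737
outer loop
vertex 4.439 -0.278 2.269
vertex 4.009 -0.604 1.8
vertex 3.928 0.094 1.935
endloop
endfacet
facet normal -0.925 0.046 -0.377
outer loop
vertex 1.29 -1.358 -2.437
vertex 1.815 -0.365 -3.604
vertex 1.653 -2.801 -3.501
endloop
endfacet
facet normal -0.324 -0.613 0.721
outer loop
vertex 2.745 -2.855 -3.056
vertex 1.29 -1.358 -2.437
vertex 1.653 -2.801 -3.501
endloop
endfacet
facet normal -0.925 0.046 -0.378
outer loop
vertex 1.653 -2.801 -3.501
vertex 1.815 -0.365 -3.604
vertex 2.179 -1.809 -4.668
endloop
endfacet
facet normal 0.198 -0.789 -0.582
outer loop
vertex 2.179 -1.809 -4.668
vertex 2.745 -2.855 -3.056
vertex 1.653 -2.801 -3.501
endloop
endfacet
facet normal -0.198 0.789 0.582
outer loop
vertex 1.29 -1.358 -2.437
vertex 2.907 -0.419 -3.159
vertex 1.815 -0.365 -3.604
endloop
endfacet
facet normal -0.324 -0.613 0.721
outer loop
vertex 2.381 -1.411 -1.992
vertex 1.29 -1.358 -2.437
vertex 2.745 -2.855 -3.056
endloop
endfacet
facet normal -0.199 0.789 0.581
outer loop
vertex 2.381 -1.411 -1.992
vertex 2.907 -0.419 -3.159
vertex 1.29 -1.358 -2.437
endloop
endfacet
facet normal 0.324 0.613 -0.721
outer loop
vertex 1.815 -0.365 -3.604
vertex 2.907 -0.419 -3.159
vertex 2.179 -1.809 -4.668
endloop
endfacet
facet normal 0.199 -0.789 -0.582
outer loop
vertex 3.27 -1.862 -4.223
vertex 2.745 -2.855 -3.056
vertex 2.179 -1.809 -4.668
endloop
endfacet
facet normal 0.324 0.613 -0.721
outer loop
vertex 2.179 -1.809 -4.668
vertex 2.907 -0.419 -3.159
vertex 3.27 -1.862 -4.223
endloop
endfacet
facet normal 0.925 -0.045 0.378
outer loop
vertex 3.27 -1.862 -4.223
vertex 2.381 -1.411 -1.992
vertex 2.745 -2.855 -3.056
endloop
endfacet
facet normal 0.925 -0.046 0.378
outer loop
vertex 2.907 -0.419 -3.159
vertex 2.381 -1.411 -1.992
vertex 3.27 -1.862 -4.223
endloop
endfacet

endsolid
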